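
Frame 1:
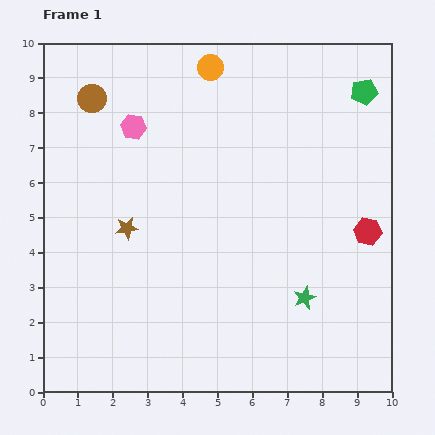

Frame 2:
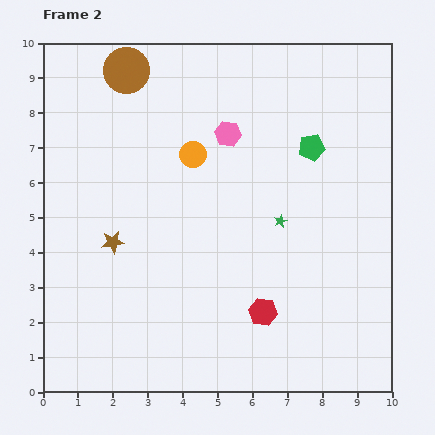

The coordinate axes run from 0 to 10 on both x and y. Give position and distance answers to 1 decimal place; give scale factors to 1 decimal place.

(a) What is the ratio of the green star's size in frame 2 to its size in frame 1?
0.6×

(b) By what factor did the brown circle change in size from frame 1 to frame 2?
1.6×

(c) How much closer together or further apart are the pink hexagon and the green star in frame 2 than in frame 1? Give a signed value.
-4.0

Distance in frame 1: 6.9. Distance in frame 2: 2.9.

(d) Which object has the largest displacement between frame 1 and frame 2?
the red hexagon

(moved 3.8; next 2.7)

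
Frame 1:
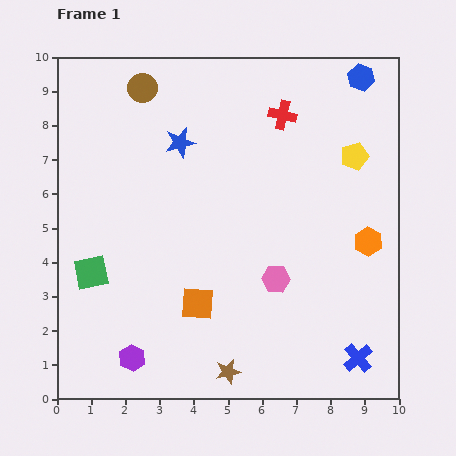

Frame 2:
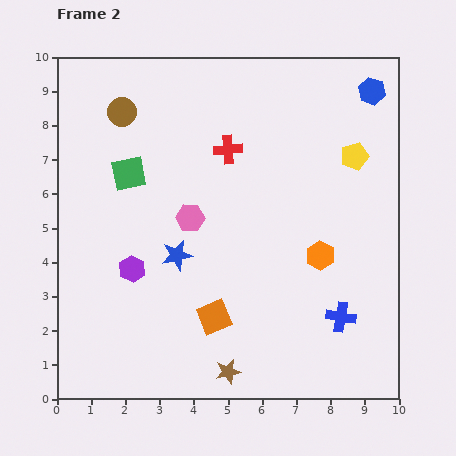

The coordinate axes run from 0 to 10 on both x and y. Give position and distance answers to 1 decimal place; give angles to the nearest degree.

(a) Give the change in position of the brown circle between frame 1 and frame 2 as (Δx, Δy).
(-0.6, -0.7)

The brown circle was at (2.5, 9.1) in frame 1 and (1.9, 8.4) in frame 2.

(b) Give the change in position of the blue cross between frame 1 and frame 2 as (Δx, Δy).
(-0.5, 1.2)

The blue cross was at (8.8, 1.2) in frame 1 and (8.3, 2.4) in frame 2.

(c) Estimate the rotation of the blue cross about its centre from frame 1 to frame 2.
38° counter-clockwise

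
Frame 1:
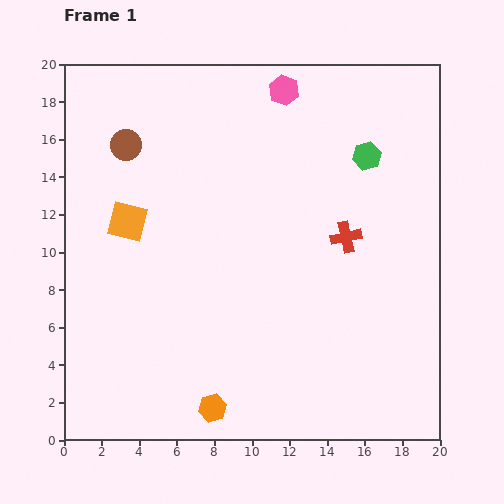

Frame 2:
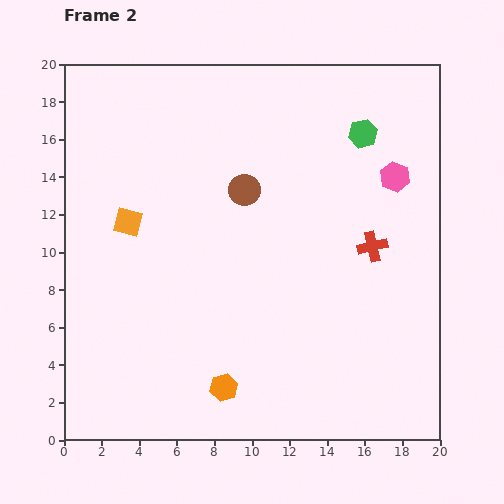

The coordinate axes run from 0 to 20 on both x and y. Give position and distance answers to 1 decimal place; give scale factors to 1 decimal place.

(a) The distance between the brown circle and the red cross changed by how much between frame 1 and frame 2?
-5.3

Distance in frame 1: 12.7. Distance in frame 2: 7.4.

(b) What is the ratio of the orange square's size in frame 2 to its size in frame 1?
0.7×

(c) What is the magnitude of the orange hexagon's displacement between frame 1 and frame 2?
1.3

The orange hexagon moved from (7.9, 1.7) to (8.5, 2.8), a distance of √(0.6² + 1.1²) ≈ 1.3.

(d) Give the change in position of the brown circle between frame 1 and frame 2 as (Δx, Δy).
(6.3, -2.4)

The brown circle was at (3.3, 15.7) in frame 1 and (9.6, 13.3) in frame 2.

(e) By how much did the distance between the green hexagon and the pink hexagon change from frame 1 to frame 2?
-2.7

Distance in frame 1: 5.6. Distance in frame 2: 2.9.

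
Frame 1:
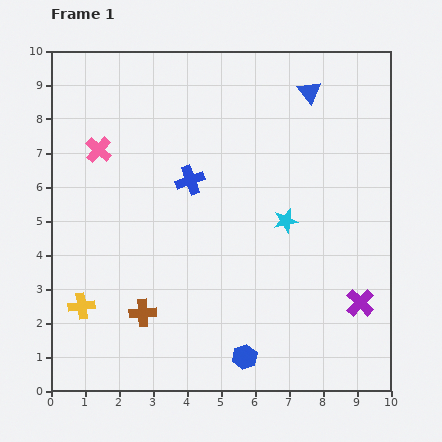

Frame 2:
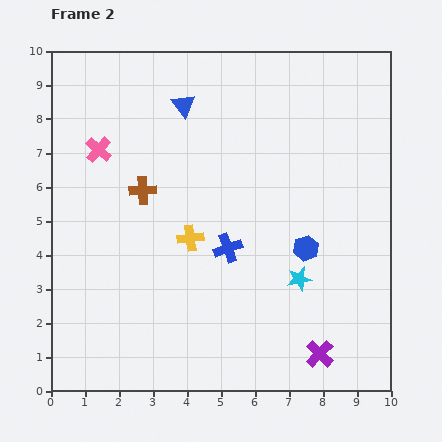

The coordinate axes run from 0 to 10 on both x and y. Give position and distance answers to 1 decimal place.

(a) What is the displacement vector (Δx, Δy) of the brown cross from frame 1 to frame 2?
(0.0, 3.6)

The brown cross was at (2.7, 2.3) in frame 1 and (2.7, 5.9) in frame 2.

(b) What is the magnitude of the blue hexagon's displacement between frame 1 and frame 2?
3.7

The blue hexagon moved from (5.7, 1.0) to (7.5, 4.2), a distance of √(1.8² + 3.2²) ≈ 3.7.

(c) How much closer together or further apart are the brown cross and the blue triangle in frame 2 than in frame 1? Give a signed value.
-5.3

Distance in frame 1: 8.1. Distance in frame 2: 2.8.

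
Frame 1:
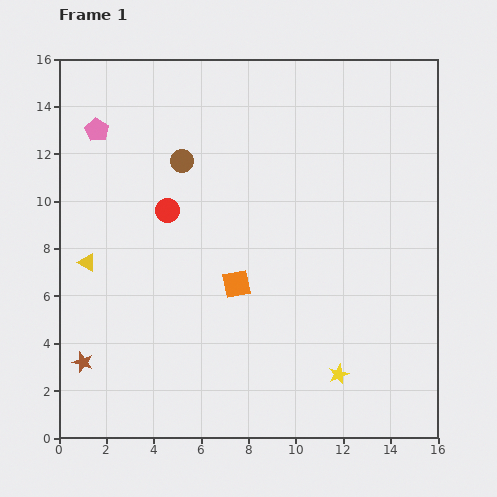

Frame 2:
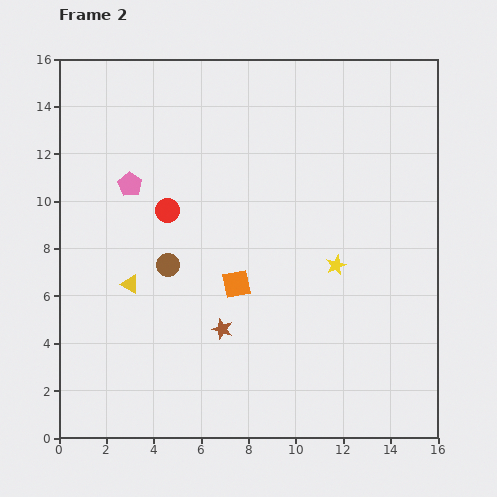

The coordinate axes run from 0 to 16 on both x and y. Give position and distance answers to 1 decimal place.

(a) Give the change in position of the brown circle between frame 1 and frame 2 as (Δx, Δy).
(-0.6, -4.4)

The brown circle was at (5.2, 11.7) in frame 1 and (4.6, 7.3) in frame 2.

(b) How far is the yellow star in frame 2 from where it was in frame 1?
4.6

The yellow star moved from (11.8, 2.7) to (11.7, 7.3), a distance of √(0.1² + 4.6²) ≈ 4.6.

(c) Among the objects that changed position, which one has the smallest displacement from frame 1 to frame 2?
the yellow triangle

(moved 2.0)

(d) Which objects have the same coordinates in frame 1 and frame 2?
the red circle, the orange square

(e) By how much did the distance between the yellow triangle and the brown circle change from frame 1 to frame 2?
-4.1

Distance in frame 1: 5.9. Distance in frame 2: 1.8.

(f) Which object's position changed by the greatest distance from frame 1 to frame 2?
the brown star

(moved 6.1; next 4.6)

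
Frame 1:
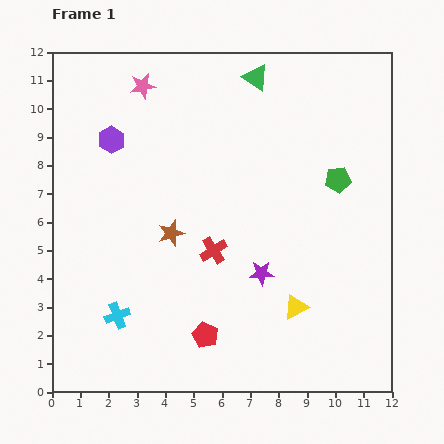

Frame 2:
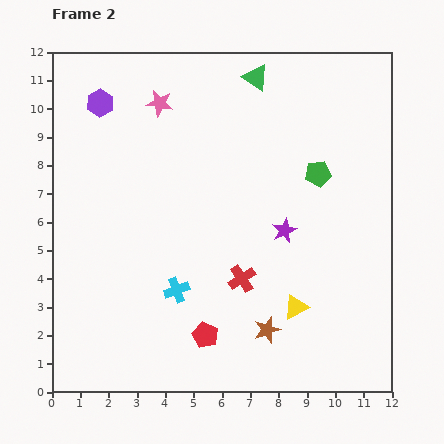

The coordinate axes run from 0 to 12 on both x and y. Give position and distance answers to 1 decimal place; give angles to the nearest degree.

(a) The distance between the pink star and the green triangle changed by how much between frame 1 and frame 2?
-0.5

Distance in frame 1: 4.0. Distance in frame 2: 3.5.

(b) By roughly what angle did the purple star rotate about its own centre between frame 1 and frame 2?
23° counter-clockwise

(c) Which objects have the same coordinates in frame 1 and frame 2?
the red pentagon, the yellow triangle, the green triangle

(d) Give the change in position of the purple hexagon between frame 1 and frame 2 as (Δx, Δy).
(-0.4, 1.3)

The purple hexagon was at (2.1, 8.9) in frame 1 and (1.7, 10.2) in frame 2.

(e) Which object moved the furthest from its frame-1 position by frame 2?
the brown star

(moved 4.8; next 2.3)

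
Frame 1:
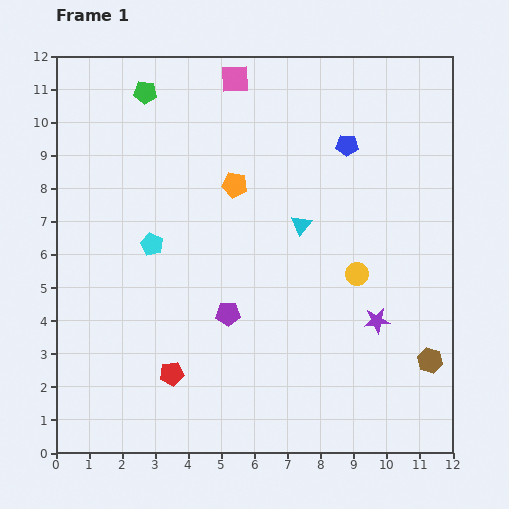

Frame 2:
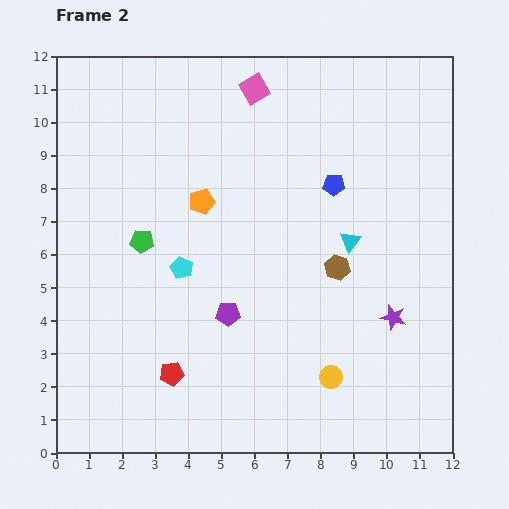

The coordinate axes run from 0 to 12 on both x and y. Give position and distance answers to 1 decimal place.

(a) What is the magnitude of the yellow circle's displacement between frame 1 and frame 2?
3.2

The yellow circle moved from (9.1, 5.4) to (8.3, 2.3), a distance of √(0.8² + 3.1²) ≈ 3.2.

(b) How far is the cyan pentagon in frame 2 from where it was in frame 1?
1.1

The cyan pentagon moved from (2.9, 6.3) to (3.8, 5.6), a distance of √(0.9² + 0.7²) ≈ 1.1.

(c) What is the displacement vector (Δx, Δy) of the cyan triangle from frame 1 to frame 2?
(1.5, -0.5)

The cyan triangle was at (7.4, 6.9) in frame 1 and (8.9, 6.4) in frame 2.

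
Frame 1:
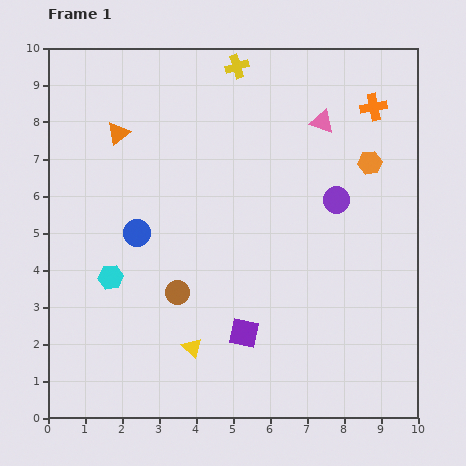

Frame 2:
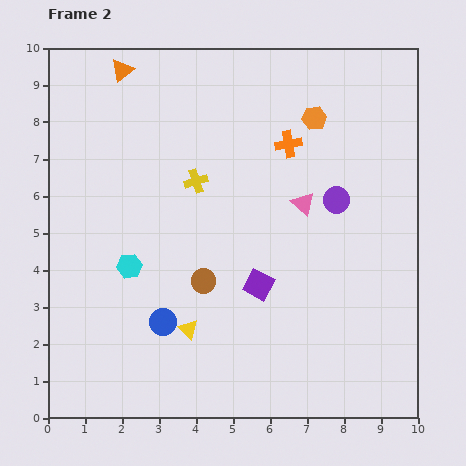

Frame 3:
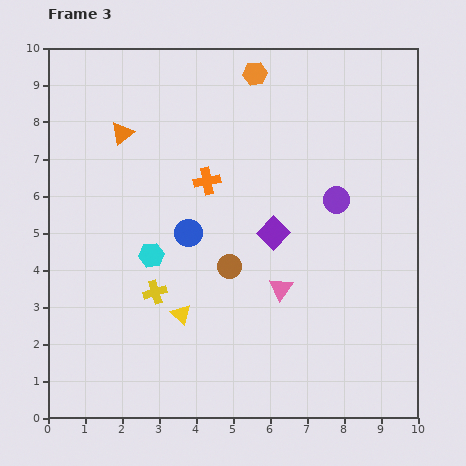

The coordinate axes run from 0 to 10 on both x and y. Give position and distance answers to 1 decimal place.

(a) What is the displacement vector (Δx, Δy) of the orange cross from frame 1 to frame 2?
(-2.3, -1.0)

The orange cross was at (8.8, 8.4) in frame 1 and (6.5, 7.4) in frame 2.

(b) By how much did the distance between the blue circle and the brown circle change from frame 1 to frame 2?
-0.3

Distance in frame 1: 1.9. Distance in frame 2: 1.6.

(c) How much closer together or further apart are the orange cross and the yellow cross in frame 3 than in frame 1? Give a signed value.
-0.6

Distance in frame 1: 3.9. Distance in frame 3: 3.3.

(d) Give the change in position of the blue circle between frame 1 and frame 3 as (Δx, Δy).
(1.4, 0.0)

The blue circle was at (2.4, 5.0) in frame 1 and (3.8, 5.0) in frame 3.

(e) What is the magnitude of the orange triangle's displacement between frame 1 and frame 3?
0.1

The orange triangle moved from (1.9, 7.7) to (2.0, 7.7), a distance of √(0.1² + 0.0²) ≈ 0.1.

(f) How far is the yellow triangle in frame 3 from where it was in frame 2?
0.4

The yellow triangle moved from (3.8, 2.4) to (3.6, 2.8), a distance of √(0.2² + 0.4²) ≈ 0.4.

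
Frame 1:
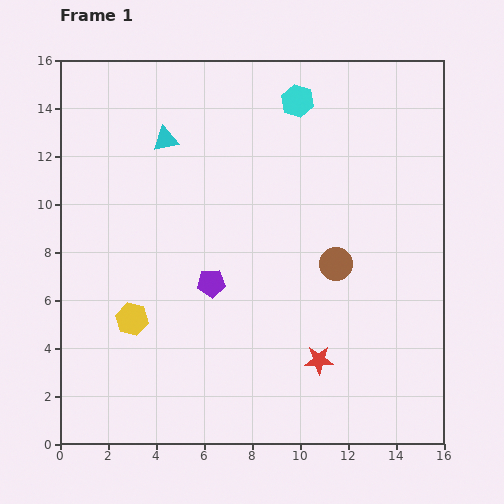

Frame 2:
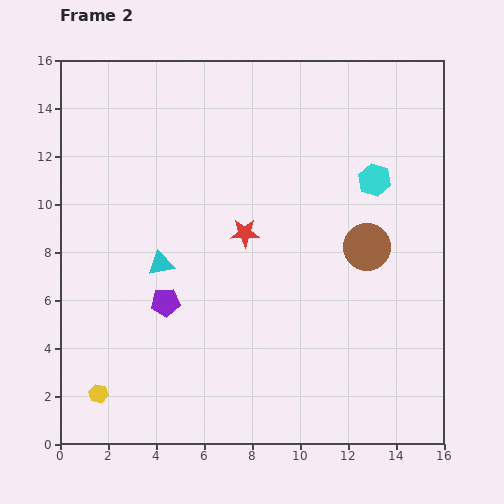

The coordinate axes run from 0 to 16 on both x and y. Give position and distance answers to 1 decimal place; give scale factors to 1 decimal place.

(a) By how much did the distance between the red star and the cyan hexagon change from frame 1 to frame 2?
-5.0

Distance in frame 1: 10.8. Distance in frame 2: 5.8.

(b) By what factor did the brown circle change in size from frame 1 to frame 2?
1.4×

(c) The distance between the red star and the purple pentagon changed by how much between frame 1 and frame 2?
-1.1

Distance in frame 1: 5.5. Distance in frame 2: 4.4.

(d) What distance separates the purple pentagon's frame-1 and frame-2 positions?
2.1

The purple pentagon moved from (6.3, 6.7) to (4.4, 5.9), a distance of √(1.9² + 0.8²) ≈ 2.1.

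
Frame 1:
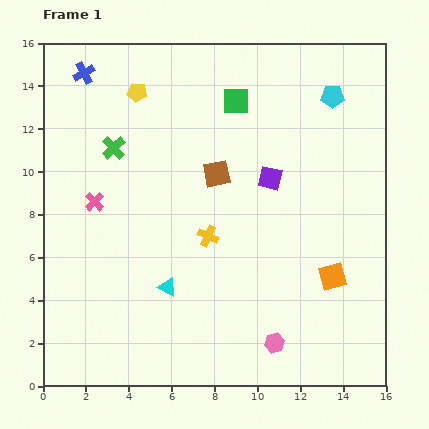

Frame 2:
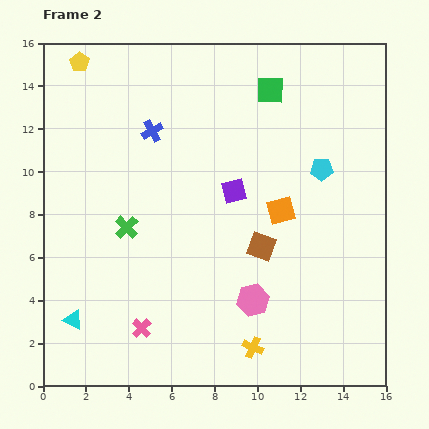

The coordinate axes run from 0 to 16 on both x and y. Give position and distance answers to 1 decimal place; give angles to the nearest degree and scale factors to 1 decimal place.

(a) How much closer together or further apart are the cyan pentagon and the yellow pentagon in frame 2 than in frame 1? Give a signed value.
+3.3

Distance in frame 1: 9.1. Distance in frame 2: 12.4.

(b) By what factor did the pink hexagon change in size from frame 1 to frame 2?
1.6×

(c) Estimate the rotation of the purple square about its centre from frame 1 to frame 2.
26° counter-clockwise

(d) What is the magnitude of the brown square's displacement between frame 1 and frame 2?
4.0

The brown square moved from (8.1, 9.9) to (10.2, 6.5), a distance of √(2.1² + 3.4²) ≈ 4.0.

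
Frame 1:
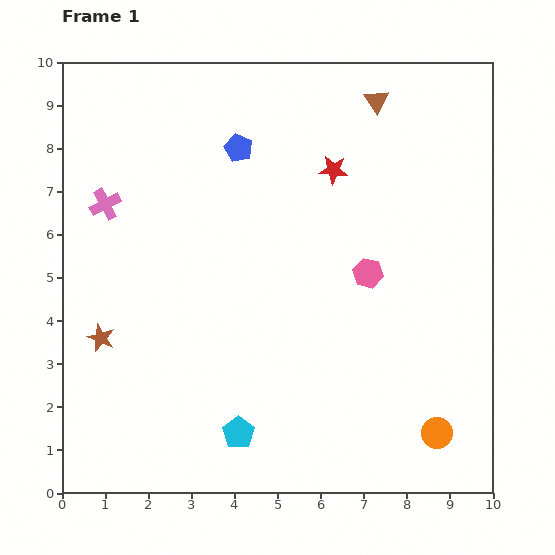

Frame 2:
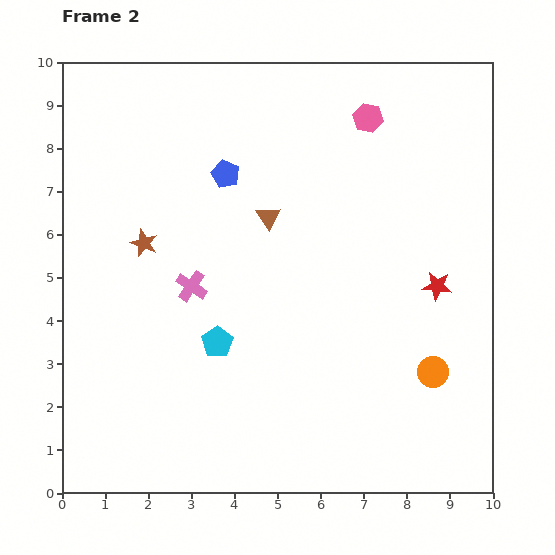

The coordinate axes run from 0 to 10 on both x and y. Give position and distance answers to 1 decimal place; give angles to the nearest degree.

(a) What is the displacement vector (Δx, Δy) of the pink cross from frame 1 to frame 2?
(2.0, -1.9)

The pink cross was at (1.0, 6.7) in frame 1 and (3.0, 4.8) in frame 2.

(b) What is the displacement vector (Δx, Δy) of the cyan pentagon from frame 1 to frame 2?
(-0.5, 2.1)

The cyan pentagon was at (4.1, 1.4) in frame 1 and (3.6, 3.5) in frame 2.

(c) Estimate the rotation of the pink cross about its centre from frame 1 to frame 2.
29° counter-clockwise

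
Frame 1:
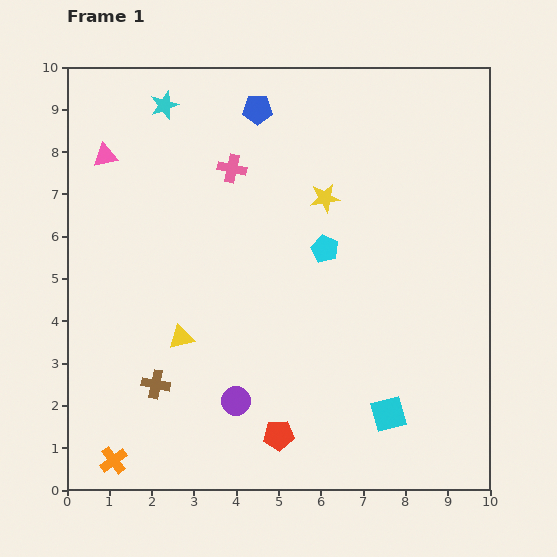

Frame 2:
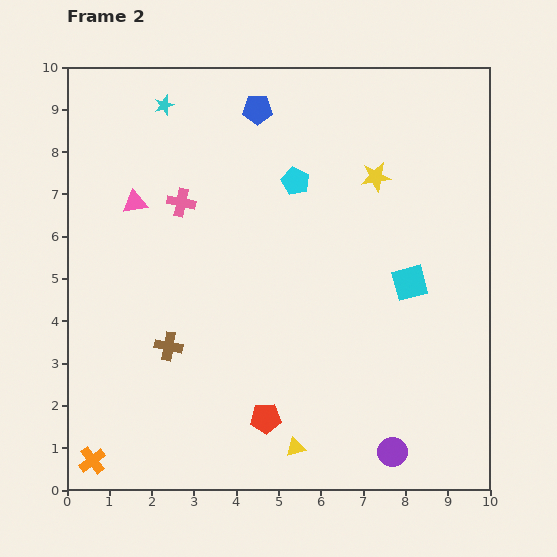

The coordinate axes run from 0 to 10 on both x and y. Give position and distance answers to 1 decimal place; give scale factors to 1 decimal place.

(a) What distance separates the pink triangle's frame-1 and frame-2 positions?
1.3

The pink triangle moved from (0.9, 7.9) to (1.6, 6.8), a distance of √(0.7² + 1.1²) ≈ 1.3.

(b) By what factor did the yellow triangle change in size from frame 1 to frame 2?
0.8×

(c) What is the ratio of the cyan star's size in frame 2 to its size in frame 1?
0.7×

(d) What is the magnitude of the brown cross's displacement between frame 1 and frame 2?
0.9

The brown cross moved from (2.1, 2.5) to (2.4, 3.4), a distance of √(0.3² + 0.9²) ≈ 0.9.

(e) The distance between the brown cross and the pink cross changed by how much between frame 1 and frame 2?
-2.0

Distance in frame 1: 5.4. Distance in frame 2: 3.4.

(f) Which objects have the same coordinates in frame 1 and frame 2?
the cyan star, the blue pentagon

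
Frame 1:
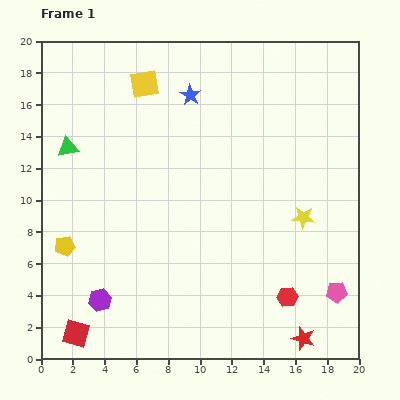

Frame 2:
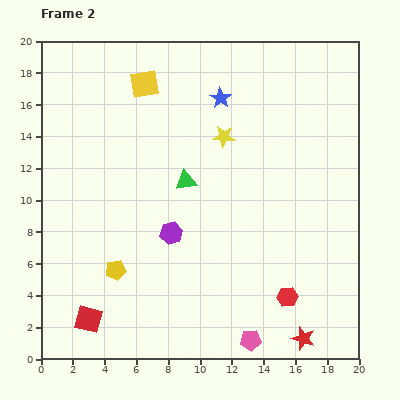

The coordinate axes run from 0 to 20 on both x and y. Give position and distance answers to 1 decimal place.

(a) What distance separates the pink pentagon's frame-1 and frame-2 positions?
6.2

The pink pentagon moved from (18.6, 4.2) to (13.2, 1.2), a distance of √(5.4² + 3.0²) ≈ 6.2.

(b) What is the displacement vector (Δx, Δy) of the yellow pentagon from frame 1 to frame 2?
(3.2, -1.5)

The yellow pentagon was at (1.5, 7.1) in frame 1 and (4.7, 5.6) in frame 2.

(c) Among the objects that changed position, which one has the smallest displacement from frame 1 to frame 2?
the red square

(moved 1.2)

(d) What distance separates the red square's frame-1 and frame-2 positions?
1.2

The red square moved from (2.2, 1.6) to (3.0, 2.5), a distance of √(0.8² + 0.9²) ≈ 1.2.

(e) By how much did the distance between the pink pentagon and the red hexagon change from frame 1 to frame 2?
+0.4

Distance in frame 1: 3.1. Distance in frame 2: 3.5.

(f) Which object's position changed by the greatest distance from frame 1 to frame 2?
the green triangle

(moved 7.7; next 7.1)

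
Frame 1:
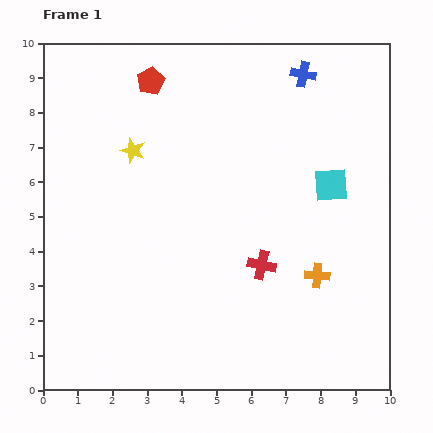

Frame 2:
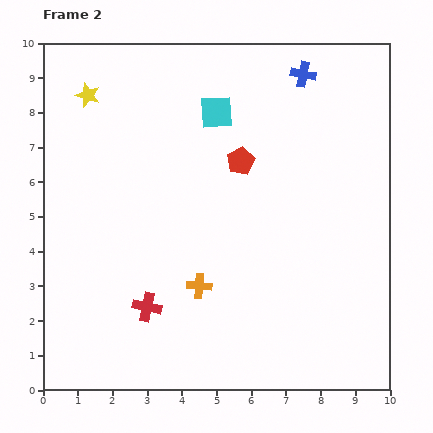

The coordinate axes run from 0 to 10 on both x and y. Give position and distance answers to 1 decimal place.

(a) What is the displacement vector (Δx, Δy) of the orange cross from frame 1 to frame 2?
(-3.4, -0.3)

The orange cross was at (7.9, 3.3) in frame 1 and (4.5, 3.0) in frame 2.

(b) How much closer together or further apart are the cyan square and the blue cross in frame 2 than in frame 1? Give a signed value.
-0.6

Distance in frame 1: 3.3. Distance in frame 2: 2.7.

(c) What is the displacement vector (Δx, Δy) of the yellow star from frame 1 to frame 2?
(-1.3, 1.6)

The yellow star was at (2.6, 6.9) in frame 1 and (1.3, 8.5) in frame 2.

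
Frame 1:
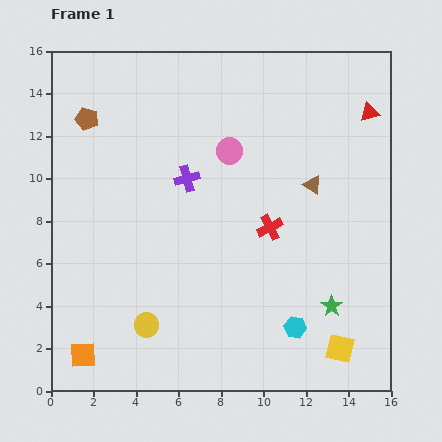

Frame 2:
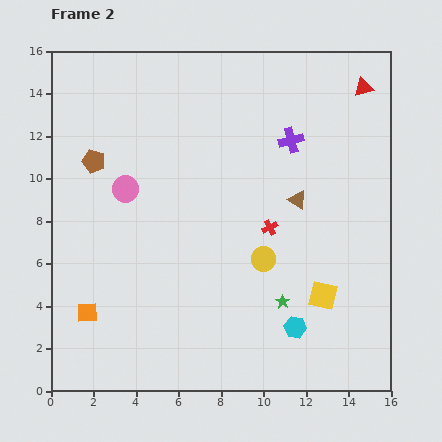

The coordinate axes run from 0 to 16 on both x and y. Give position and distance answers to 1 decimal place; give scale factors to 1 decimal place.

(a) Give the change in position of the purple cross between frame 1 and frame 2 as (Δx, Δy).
(4.9, 1.8)

The purple cross was at (6.4, 10.0) in frame 1 and (11.3, 11.8) in frame 2.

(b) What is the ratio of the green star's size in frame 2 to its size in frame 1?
0.7×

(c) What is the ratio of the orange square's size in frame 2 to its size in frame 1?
0.8×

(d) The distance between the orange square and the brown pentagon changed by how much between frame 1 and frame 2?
-4.0

Distance in frame 1: 11.1. Distance in frame 2: 7.1.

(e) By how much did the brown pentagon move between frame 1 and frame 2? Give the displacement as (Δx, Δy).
(0.3, -2.0)

The brown pentagon was at (1.7, 12.8) in frame 1 and (2.0, 10.8) in frame 2.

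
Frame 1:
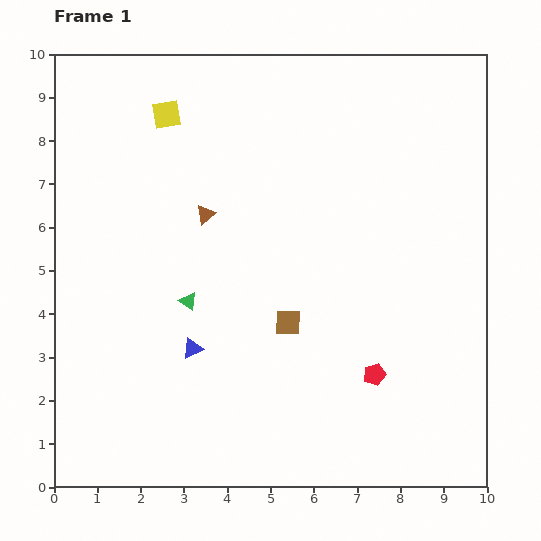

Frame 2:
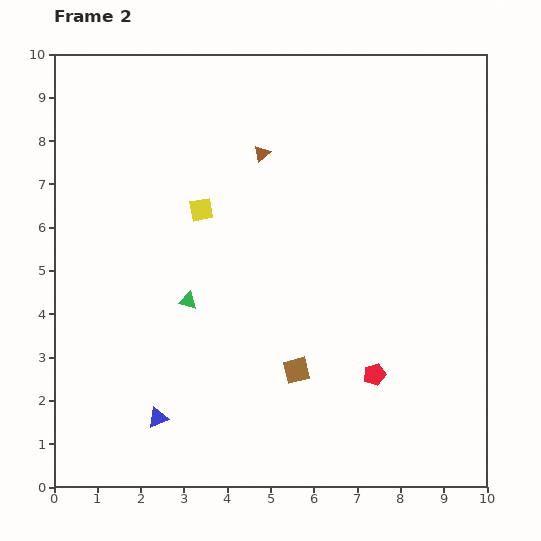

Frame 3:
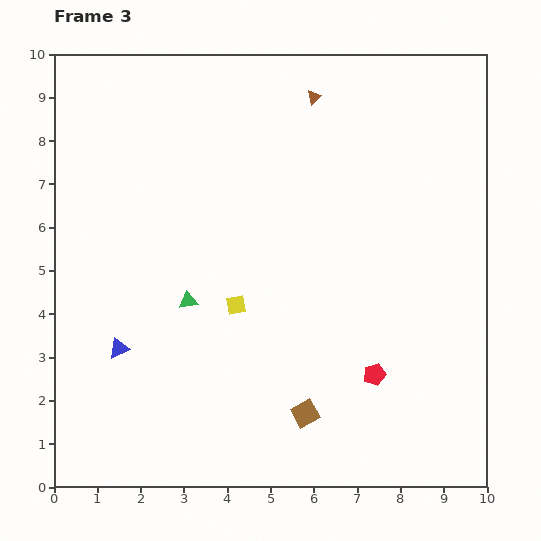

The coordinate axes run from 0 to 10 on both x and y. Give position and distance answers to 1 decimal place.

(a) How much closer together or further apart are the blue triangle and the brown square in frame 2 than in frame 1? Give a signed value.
+1.1

Distance in frame 1: 2.3. Distance in frame 2: 3.4.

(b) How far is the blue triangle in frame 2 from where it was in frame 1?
1.8

The blue triangle moved from (3.2, 3.2) to (2.4, 1.6), a distance of √(0.8² + 1.6²) ≈ 1.8.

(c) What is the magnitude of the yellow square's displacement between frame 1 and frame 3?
4.7

The yellow square moved from (2.6, 8.6) to (4.2, 4.2), a distance of √(1.6² + 4.4²) ≈ 4.7.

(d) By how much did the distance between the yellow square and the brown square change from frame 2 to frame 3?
-1.3

Distance in frame 2: 4.3. Distance in frame 3: 3.0.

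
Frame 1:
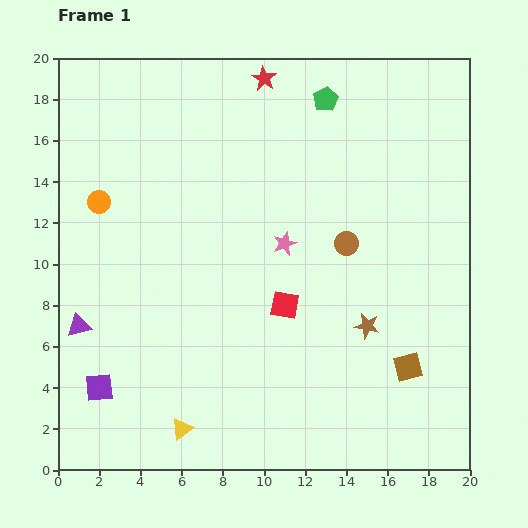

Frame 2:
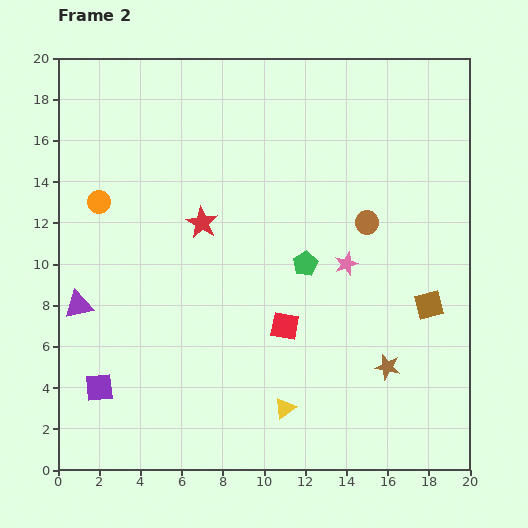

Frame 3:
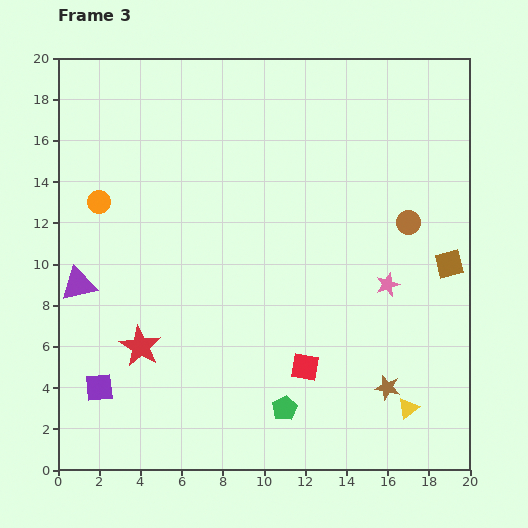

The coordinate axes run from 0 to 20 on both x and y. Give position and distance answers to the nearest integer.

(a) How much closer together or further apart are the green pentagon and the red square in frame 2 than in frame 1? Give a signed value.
-7

Distance in frame 1: 10. Distance in frame 2: 3.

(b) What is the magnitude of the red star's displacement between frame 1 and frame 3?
14

The red star moved from (10, 19) to (4, 6), a distance of √(6² + 13²) ≈ 14.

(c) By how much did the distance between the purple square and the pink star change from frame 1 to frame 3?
+4

Distance in frame 1: 11. Distance in frame 3: 15.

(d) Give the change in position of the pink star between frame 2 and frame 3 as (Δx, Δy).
(2, -1)

The pink star was at (14, 10) in frame 2 and (16, 9) in frame 3.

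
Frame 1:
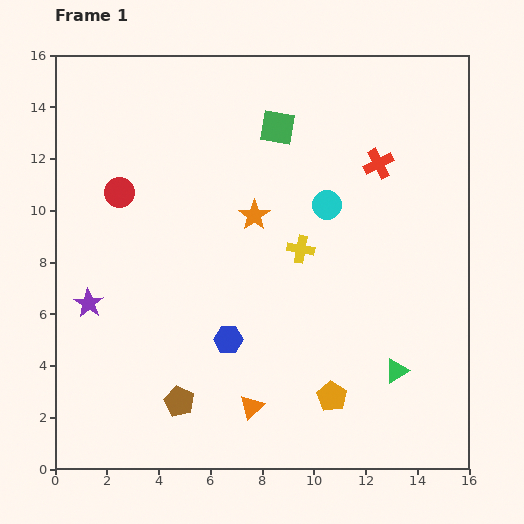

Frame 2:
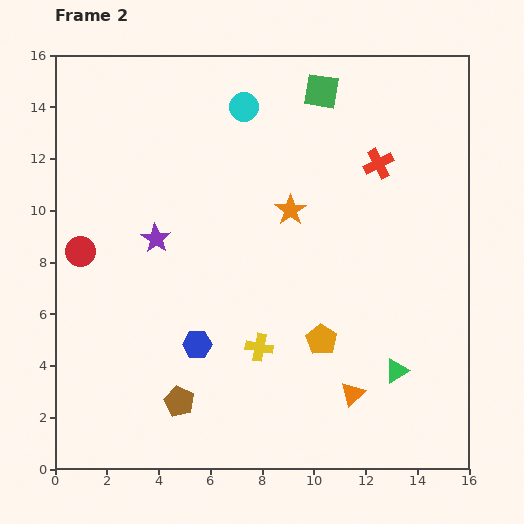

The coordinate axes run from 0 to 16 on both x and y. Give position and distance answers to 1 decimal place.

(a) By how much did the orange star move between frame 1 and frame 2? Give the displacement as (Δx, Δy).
(1.4, 0.2)

The orange star was at (7.7, 9.8) in frame 1 and (9.1, 10.0) in frame 2.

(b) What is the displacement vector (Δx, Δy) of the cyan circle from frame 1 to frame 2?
(-3.2, 3.8)

The cyan circle was at (10.5, 10.2) in frame 1 and (7.3, 14.0) in frame 2.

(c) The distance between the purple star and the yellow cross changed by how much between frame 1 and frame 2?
-2.7

Distance in frame 1: 8.5. Distance in frame 2: 5.8.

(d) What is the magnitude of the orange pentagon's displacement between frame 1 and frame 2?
2.2

The orange pentagon moved from (10.7, 2.8) to (10.3, 5.0), a distance of √(0.4² + 2.2²) ≈ 2.2.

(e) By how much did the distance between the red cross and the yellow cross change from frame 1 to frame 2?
+4.0

Distance in frame 1: 4.5. Distance in frame 2: 8.5.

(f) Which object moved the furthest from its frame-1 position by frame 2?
the cyan circle

(moved 5.0; next 4.1)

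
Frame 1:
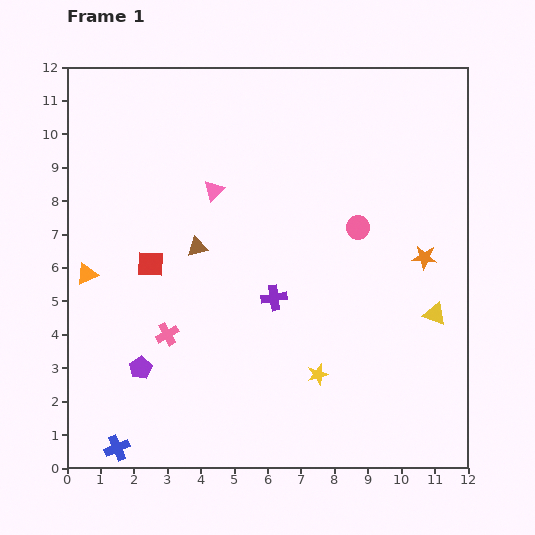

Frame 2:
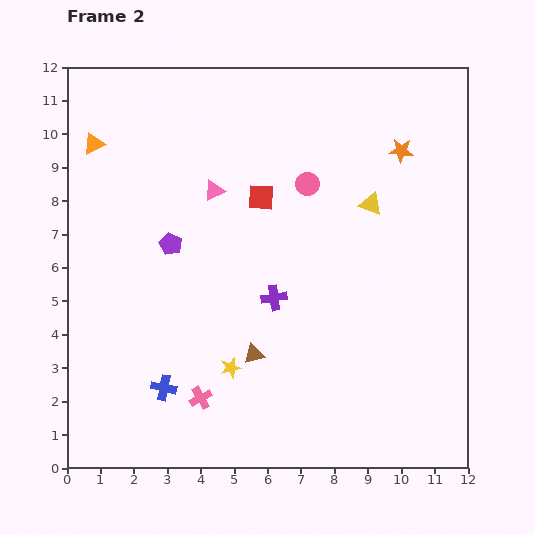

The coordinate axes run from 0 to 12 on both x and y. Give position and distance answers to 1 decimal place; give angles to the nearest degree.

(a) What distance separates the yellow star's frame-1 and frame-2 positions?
2.6

The yellow star moved from (7.5, 2.8) to (4.9, 3.0), a distance of √(2.6² + 0.2²) ≈ 2.6.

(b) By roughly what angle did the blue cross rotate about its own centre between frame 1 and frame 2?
35° clockwise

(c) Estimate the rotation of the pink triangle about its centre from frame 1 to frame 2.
18° clockwise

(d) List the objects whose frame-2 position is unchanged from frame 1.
the pink triangle, the purple cross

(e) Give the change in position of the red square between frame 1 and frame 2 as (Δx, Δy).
(3.3, 2.0)

The red square was at (2.5, 6.1) in frame 1 and (5.8, 8.1) in frame 2.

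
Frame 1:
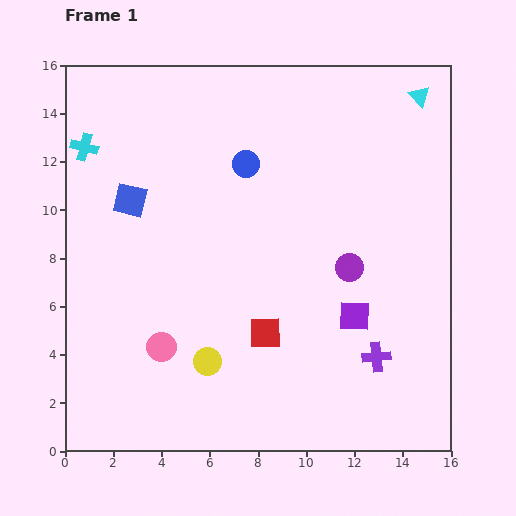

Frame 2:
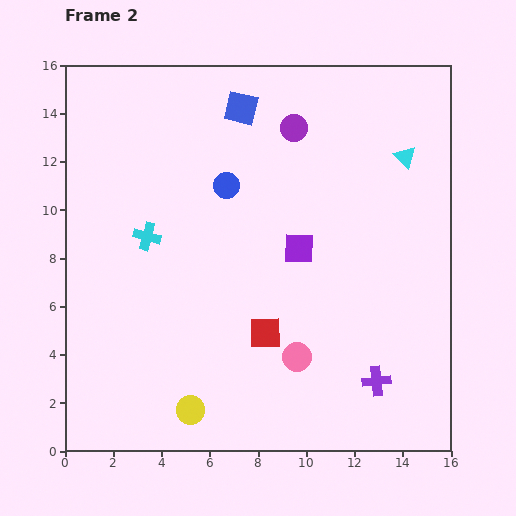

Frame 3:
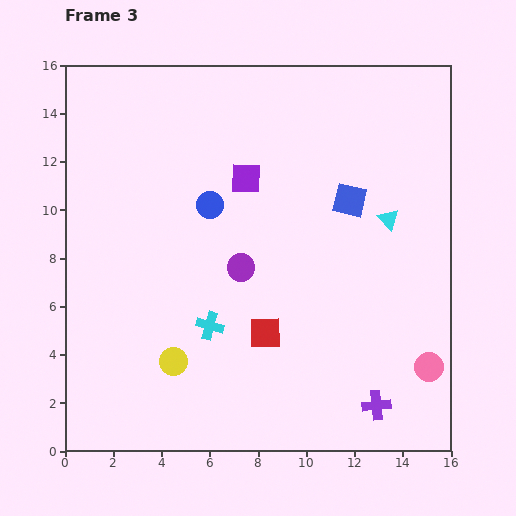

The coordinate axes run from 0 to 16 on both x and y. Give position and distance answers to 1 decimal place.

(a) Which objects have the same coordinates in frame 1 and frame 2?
the red square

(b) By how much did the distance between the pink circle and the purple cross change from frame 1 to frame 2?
-5.5

Distance in frame 1: 8.9. Distance in frame 2: 3.4.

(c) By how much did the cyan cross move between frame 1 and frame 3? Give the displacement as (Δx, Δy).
(5.2, -7.4)

The cyan cross was at (0.8, 12.6) in frame 1 and (6.0, 5.2) in frame 3.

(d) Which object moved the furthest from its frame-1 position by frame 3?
the pink circle

(moved 11.1; next 9.1)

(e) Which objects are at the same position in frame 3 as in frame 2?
the red square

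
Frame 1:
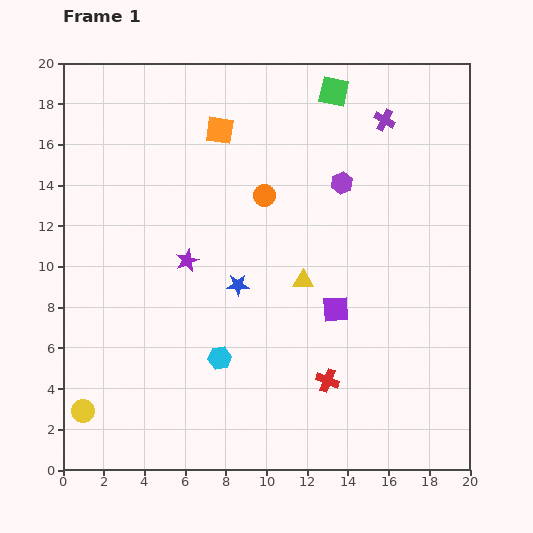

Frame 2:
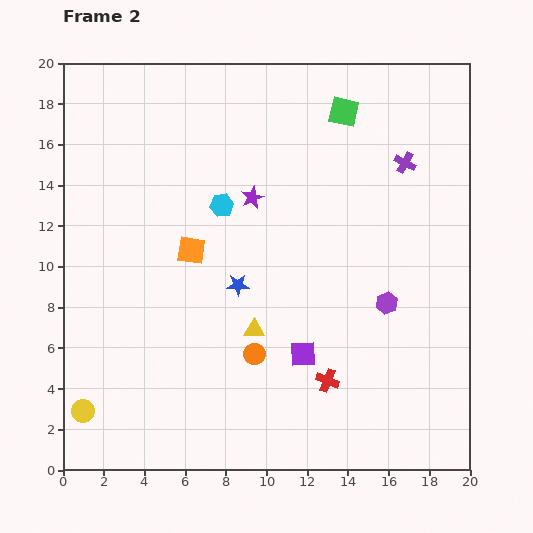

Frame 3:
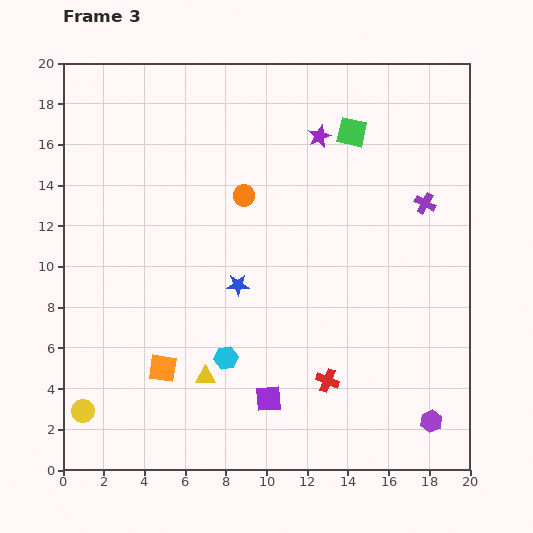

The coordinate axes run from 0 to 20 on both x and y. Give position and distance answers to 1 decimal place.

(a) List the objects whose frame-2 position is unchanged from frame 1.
the blue star, the yellow circle, the red cross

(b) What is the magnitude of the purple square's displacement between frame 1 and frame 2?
2.7

The purple square moved from (13.4, 7.9) to (11.8, 5.7), a distance of √(1.6² + 2.2²) ≈ 2.7.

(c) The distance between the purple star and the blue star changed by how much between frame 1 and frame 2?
+1.6

Distance in frame 1: 2.8. Distance in frame 2: 4.4.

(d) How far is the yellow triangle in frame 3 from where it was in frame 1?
6.7

The yellow triangle moved from (11.8, 9.3) to (7.0, 4.6), a distance of √(4.8² + 4.7²) ≈ 6.7.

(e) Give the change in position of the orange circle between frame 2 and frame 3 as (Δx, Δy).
(-0.5, 7.8)

The orange circle was at (9.4, 5.7) in frame 2 and (8.9, 13.5) in frame 3.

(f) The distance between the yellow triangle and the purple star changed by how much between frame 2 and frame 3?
+6.6

Distance in frame 2: 6.5. Distance in frame 3: 13.1.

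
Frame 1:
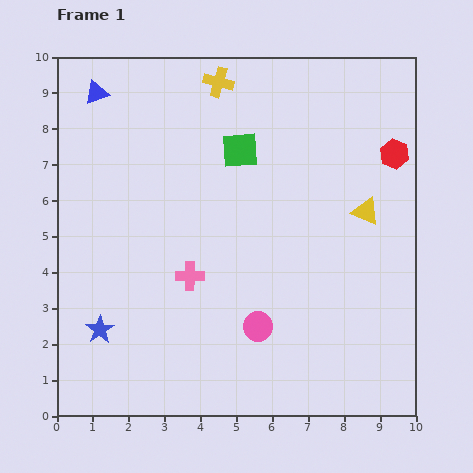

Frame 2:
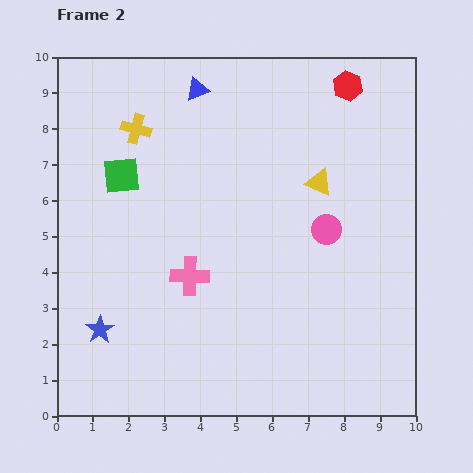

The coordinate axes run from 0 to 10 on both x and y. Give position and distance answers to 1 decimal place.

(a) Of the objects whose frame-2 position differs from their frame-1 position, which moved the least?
the yellow triangle

(moved 1.5)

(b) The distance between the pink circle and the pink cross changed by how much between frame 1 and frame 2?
+1.6

Distance in frame 1: 2.4. Distance in frame 2: 4.0.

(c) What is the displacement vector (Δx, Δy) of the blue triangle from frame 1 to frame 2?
(2.8, 0.1)

The blue triangle was at (1.1, 9.0) in frame 1 and (3.9, 9.1) in frame 2.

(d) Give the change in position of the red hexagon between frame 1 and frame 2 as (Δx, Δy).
(-1.3, 1.9)

The red hexagon was at (9.4, 7.3) in frame 1 and (8.1, 9.2) in frame 2.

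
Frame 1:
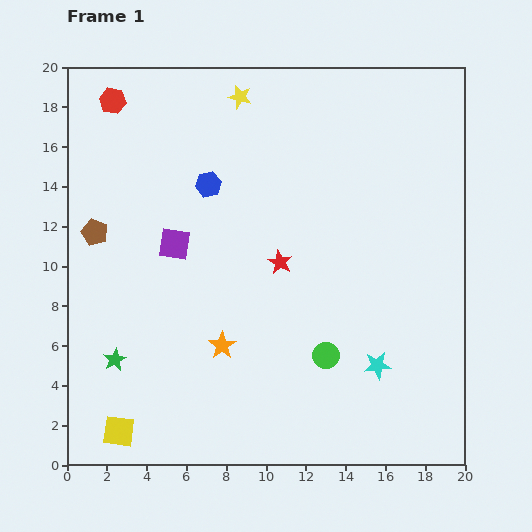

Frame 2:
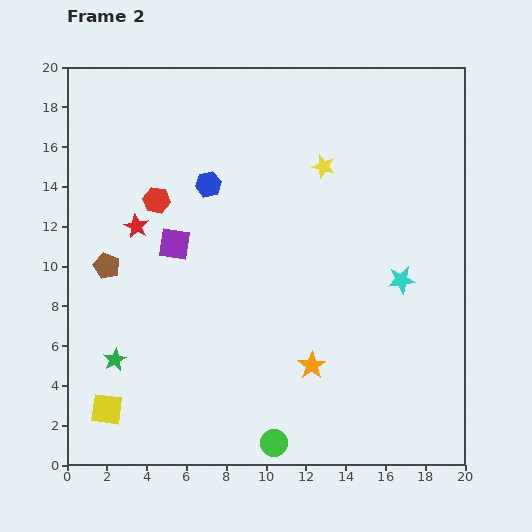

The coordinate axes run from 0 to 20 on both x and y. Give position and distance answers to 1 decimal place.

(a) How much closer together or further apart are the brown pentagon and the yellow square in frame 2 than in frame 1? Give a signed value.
-2.9

Distance in frame 1: 10.1. Distance in frame 2: 7.2.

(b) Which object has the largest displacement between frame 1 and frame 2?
the red star

(moved 7.4; next 5.5)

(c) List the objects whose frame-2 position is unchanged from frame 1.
the green star, the blue hexagon, the purple square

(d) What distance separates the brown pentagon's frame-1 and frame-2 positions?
1.8

The brown pentagon moved from (1.4, 11.7) to (2.0, 10.0), a distance of √(0.6² + 1.7²) ≈ 1.8.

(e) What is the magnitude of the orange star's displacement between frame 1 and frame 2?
4.6

The orange star moved from (7.8, 6.0) to (12.3, 5.0), a distance of √(4.5² + 1.0²) ≈ 4.6.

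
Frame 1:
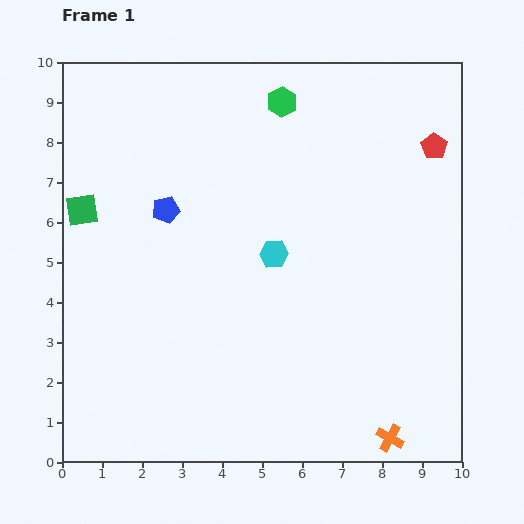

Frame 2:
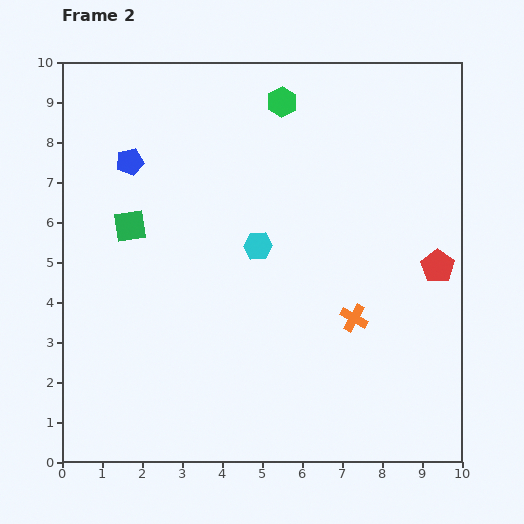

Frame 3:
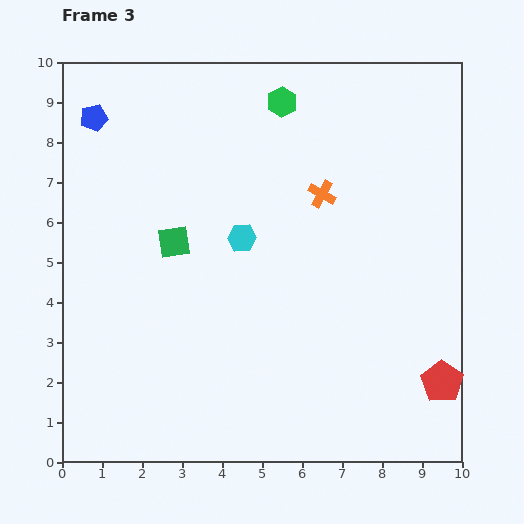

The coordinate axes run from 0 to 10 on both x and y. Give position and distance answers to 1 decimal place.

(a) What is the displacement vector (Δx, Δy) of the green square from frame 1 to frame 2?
(1.2, -0.4)

The green square was at (0.5, 6.3) in frame 1 and (1.7, 5.9) in frame 2.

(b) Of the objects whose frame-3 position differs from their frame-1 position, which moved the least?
the cyan hexagon

(moved 0.9)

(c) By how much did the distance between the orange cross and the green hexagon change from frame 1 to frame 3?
-6.3

Distance in frame 1: 8.8. Distance in frame 3: 2.5.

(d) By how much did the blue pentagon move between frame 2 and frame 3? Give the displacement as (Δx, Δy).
(-0.9, 1.1)

The blue pentagon was at (1.7, 7.5) in frame 2 and (0.8, 8.6) in frame 3.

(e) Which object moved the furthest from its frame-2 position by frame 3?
the orange cross

(moved 3.2; next 2.9)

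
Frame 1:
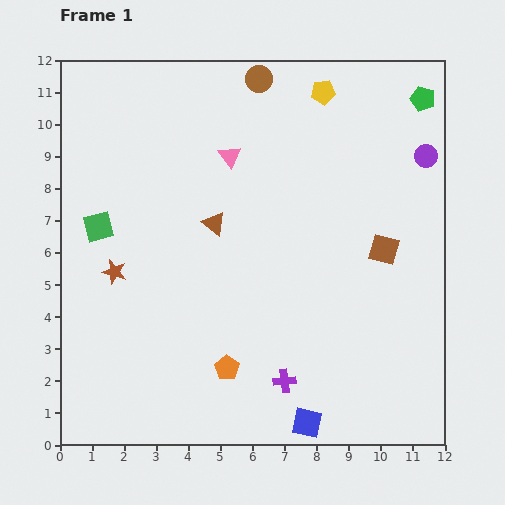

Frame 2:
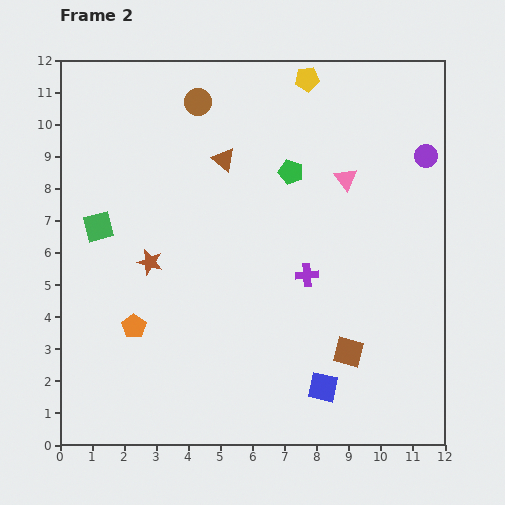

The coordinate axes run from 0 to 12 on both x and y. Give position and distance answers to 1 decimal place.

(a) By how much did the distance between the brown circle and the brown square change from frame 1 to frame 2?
+2.5

Distance in frame 1: 6.6. Distance in frame 2: 9.1.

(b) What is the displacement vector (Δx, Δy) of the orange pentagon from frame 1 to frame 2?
(-2.9, 1.3)

The orange pentagon was at (5.2, 2.4) in frame 1 and (2.3, 3.7) in frame 2.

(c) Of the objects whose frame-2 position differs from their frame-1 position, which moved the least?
the yellow pentagon

(moved 0.6)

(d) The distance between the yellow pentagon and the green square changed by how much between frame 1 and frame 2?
-0.2

Distance in frame 1: 8.2. Distance in frame 2: 8.0.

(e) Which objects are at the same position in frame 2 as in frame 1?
the purple circle, the green square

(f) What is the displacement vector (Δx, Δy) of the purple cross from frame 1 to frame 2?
(0.7, 3.3)

The purple cross was at (7.0, 2.0) in frame 1 and (7.7, 5.3) in frame 2.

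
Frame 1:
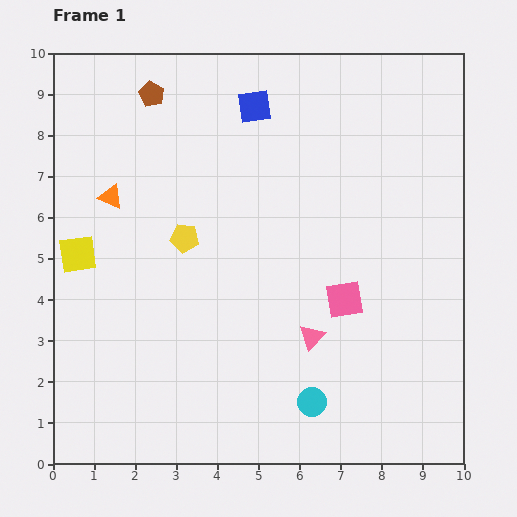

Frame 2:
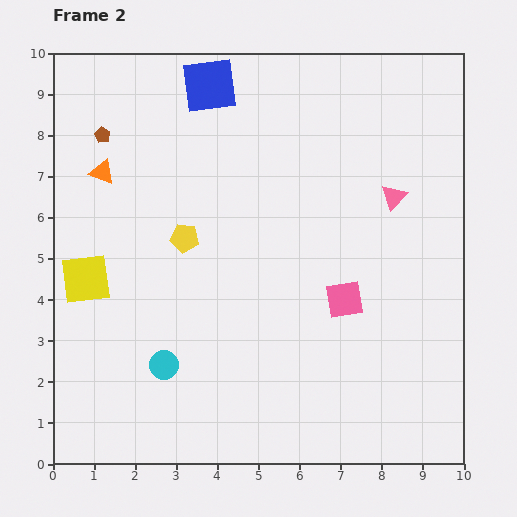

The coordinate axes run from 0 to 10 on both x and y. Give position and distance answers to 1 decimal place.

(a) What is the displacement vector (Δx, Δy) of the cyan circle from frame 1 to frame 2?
(-3.6, 0.9)

The cyan circle was at (6.3, 1.5) in frame 1 and (2.7, 2.4) in frame 2.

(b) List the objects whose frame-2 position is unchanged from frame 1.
the yellow pentagon, the pink square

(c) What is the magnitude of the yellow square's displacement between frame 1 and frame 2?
0.6

The yellow square moved from (0.6, 5.1) to (0.8, 4.5), a distance of √(0.2² + 0.6²) ≈ 0.6.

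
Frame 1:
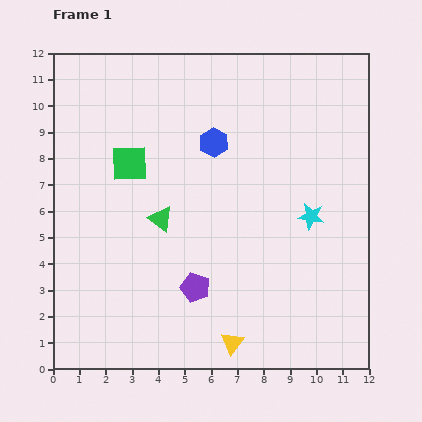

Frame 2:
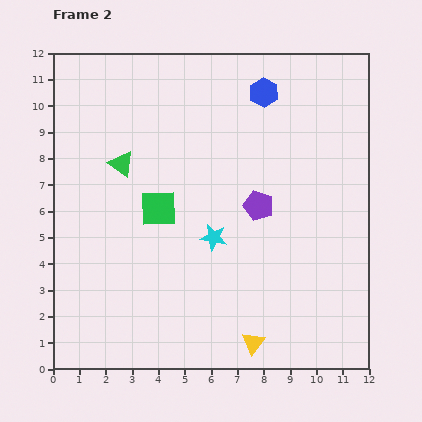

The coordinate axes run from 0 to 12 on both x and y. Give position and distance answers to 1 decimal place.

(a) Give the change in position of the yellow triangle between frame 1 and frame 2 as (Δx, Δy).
(0.8, 0.0)

The yellow triangle was at (6.8, 1.0) in frame 1 and (7.6, 1.0) in frame 2.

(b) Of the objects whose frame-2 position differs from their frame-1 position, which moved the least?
the yellow triangle

(moved 0.8)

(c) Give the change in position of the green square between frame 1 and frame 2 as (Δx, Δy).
(1.1, -1.7)

The green square was at (2.9, 7.8) in frame 1 and (4.0, 6.1) in frame 2.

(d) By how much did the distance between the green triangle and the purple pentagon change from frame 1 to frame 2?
+2.5

Distance in frame 1: 2.9. Distance in frame 2: 5.4.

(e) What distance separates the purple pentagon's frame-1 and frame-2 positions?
3.9

The purple pentagon moved from (5.4, 3.1) to (7.8, 6.2), a distance of √(2.4² + 3.1²) ≈ 3.9.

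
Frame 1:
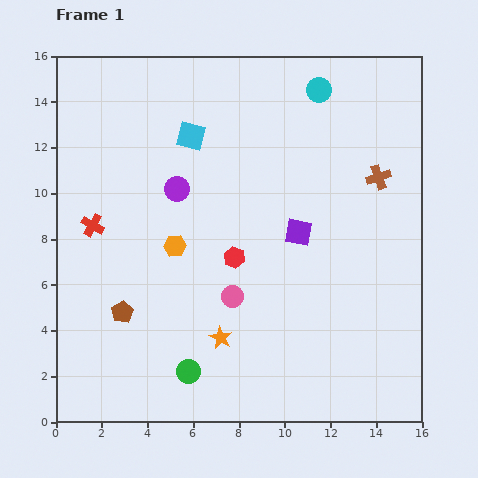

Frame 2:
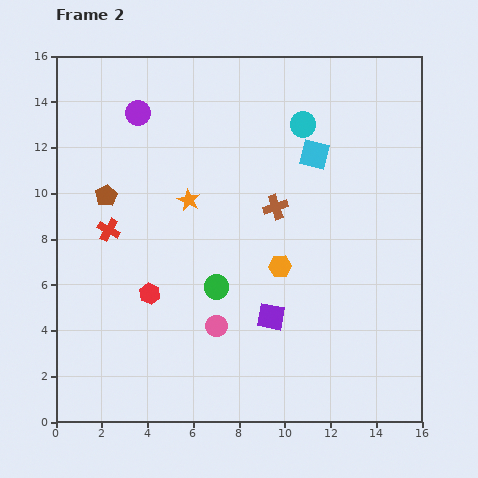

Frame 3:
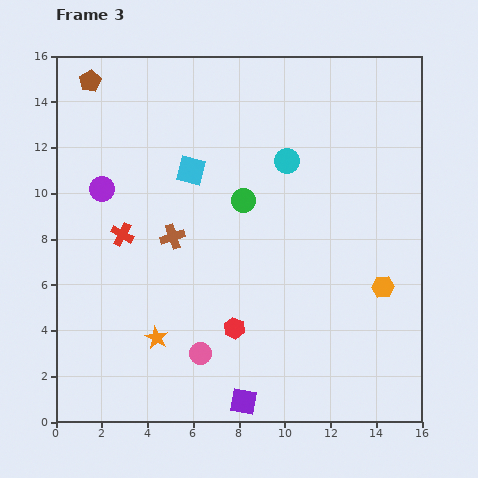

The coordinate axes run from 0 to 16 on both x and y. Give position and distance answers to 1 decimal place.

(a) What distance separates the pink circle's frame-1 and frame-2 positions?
1.5

The pink circle moved from (7.7, 5.5) to (7.0, 4.2), a distance of √(0.7² + 1.3²) ≈ 1.5.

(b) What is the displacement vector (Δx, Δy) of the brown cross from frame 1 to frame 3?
(-9.0, -2.6)

The brown cross was at (14.1, 10.7) in frame 1 and (5.1, 8.1) in frame 3.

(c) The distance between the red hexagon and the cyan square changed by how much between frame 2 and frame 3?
-2.2

Distance in frame 2: 9.4. Distance in frame 3: 7.2.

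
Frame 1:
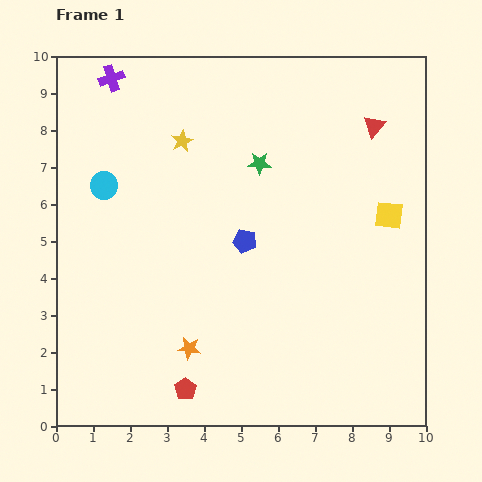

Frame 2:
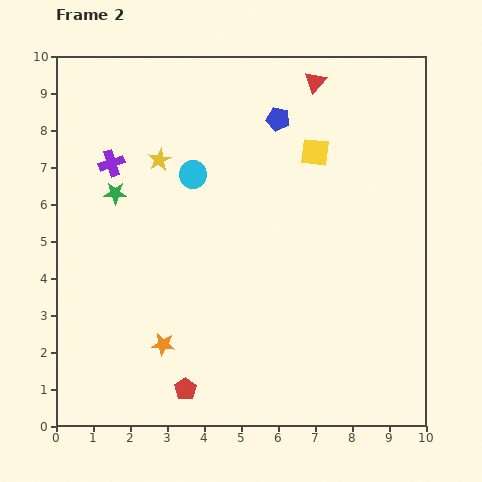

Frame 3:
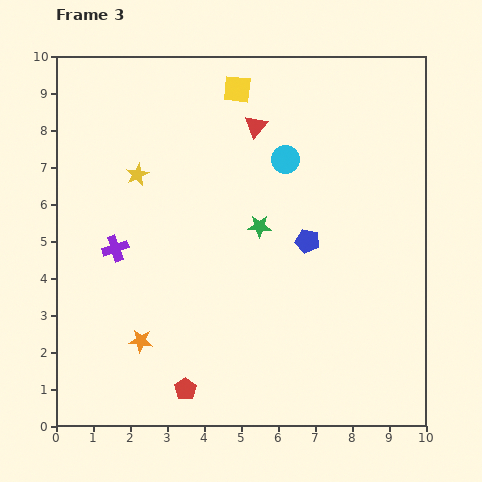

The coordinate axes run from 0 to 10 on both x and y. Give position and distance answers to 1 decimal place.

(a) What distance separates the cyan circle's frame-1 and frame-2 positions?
2.4

The cyan circle moved from (1.3, 6.5) to (3.7, 6.8), a distance of √(2.4² + 0.3²) ≈ 2.4.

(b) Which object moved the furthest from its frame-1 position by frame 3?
the yellow square

(moved 5.3; next 4.9)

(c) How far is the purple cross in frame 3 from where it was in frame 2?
2.3

The purple cross moved from (1.5, 7.1) to (1.6, 4.8), a distance of √(0.1² + 2.3²) ≈ 2.3.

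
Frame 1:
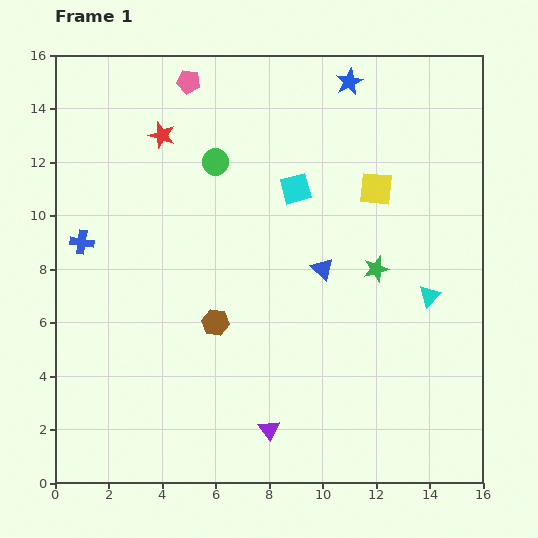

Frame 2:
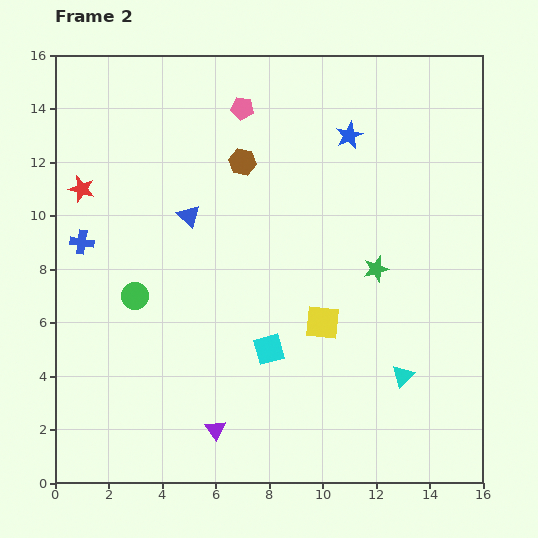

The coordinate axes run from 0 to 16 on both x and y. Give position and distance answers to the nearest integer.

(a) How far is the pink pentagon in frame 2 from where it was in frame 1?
2

The pink pentagon moved from (5, 15) to (7, 14), a distance of √(2² + 1²) ≈ 2.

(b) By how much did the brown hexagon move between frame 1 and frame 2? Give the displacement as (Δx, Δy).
(1, 6)

The brown hexagon was at (6, 6) in frame 1 and (7, 12) in frame 2.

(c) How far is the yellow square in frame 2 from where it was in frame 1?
5

The yellow square moved from (12, 11) to (10, 6), a distance of √(2² + 5²) ≈ 5.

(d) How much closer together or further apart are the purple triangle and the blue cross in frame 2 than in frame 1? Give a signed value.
-1

Distance in frame 1: 10. Distance in frame 2: 9.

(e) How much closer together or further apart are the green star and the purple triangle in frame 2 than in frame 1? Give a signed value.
+1

Distance in frame 1: 7. Distance in frame 2: 8.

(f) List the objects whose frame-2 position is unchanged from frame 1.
the green star, the blue cross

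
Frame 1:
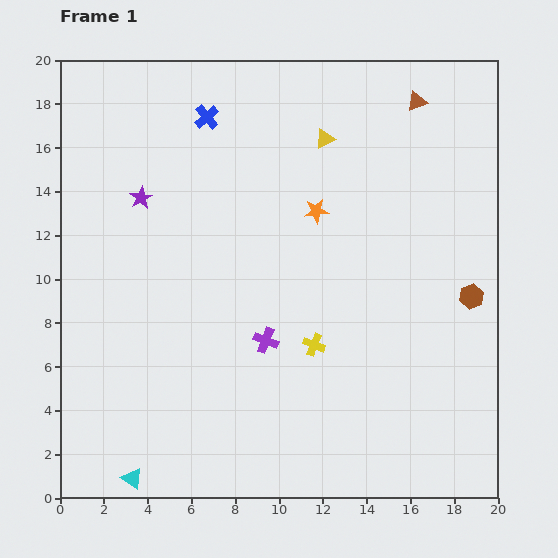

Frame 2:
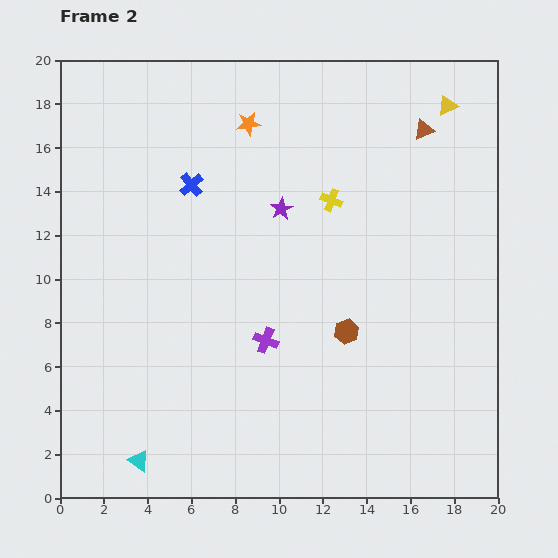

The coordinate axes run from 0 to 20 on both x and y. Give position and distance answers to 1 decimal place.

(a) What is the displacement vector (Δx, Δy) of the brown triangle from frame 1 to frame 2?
(0.3, -1.3)

The brown triangle was at (16.3, 18.1) in frame 1 and (16.6, 16.8) in frame 2.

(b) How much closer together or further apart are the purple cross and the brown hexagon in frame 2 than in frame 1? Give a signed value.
-5.9

Distance in frame 1: 9.6. Distance in frame 2: 3.7.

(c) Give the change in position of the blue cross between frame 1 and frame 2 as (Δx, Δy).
(-0.7, -3.1)

The blue cross was at (6.7, 17.4) in frame 1 and (6.0, 14.3) in frame 2.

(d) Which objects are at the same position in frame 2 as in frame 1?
the purple cross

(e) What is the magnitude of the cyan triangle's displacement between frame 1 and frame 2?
0.9

The cyan triangle moved from (3.3, 0.9) to (3.6, 1.7), a distance of √(0.3² + 0.8²) ≈ 0.9.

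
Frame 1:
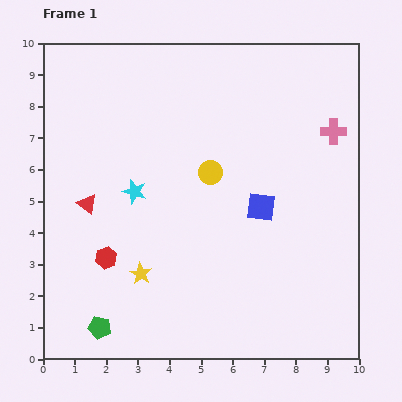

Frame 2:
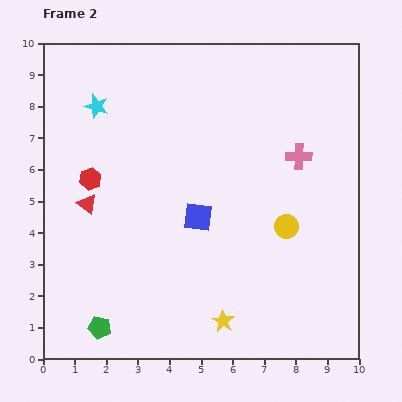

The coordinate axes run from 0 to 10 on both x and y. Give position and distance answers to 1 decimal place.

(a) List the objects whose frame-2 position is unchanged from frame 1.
the green pentagon, the red triangle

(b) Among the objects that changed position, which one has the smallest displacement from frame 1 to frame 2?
the pink cross

(moved 1.4)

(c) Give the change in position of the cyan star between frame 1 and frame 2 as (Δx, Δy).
(-1.2, 2.7)

The cyan star was at (2.9, 5.3) in frame 1 and (1.7, 8.0) in frame 2.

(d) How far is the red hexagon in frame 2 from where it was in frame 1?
2.5

The red hexagon moved from (2.0, 3.2) to (1.5, 5.7), a distance of √(0.5² + 2.5²) ≈ 2.5.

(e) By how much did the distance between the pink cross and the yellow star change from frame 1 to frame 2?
-1.9

Distance in frame 1: 7.6. Distance in frame 2: 5.7.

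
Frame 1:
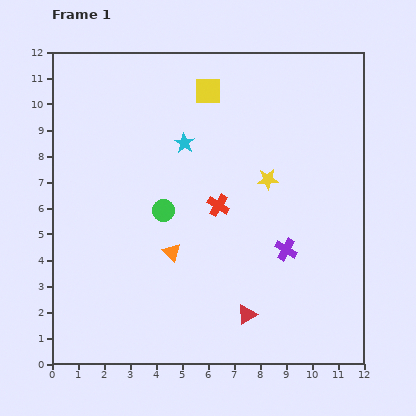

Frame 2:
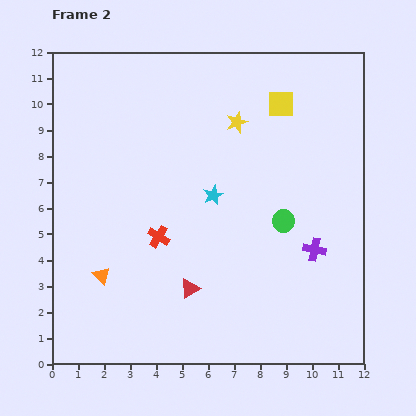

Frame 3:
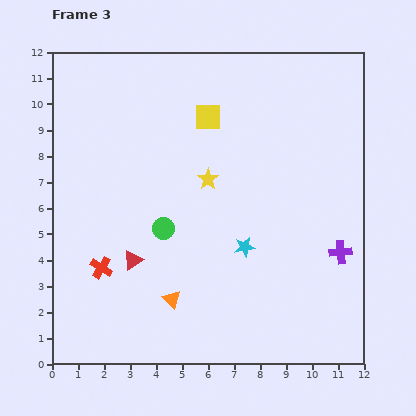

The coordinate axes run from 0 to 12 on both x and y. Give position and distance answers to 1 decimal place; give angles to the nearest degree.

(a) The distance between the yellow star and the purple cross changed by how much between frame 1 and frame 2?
+2.9

Distance in frame 1: 2.8. Distance in frame 2: 5.7.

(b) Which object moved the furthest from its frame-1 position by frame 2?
the green circle

(moved 4.6; next 2.8)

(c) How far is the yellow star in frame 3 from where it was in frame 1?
2.3

The yellow star moved from (8.3, 7.1) to (6.0, 7.1), a distance of √(2.3² + 0.0²) ≈ 2.3.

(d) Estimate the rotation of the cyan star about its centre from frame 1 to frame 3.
31° clockwise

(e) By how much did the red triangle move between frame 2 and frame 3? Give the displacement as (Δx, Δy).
(-2.2, 1.1)

The red triangle was at (5.3, 2.9) in frame 2 and (3.1, 4.0) in frame 3.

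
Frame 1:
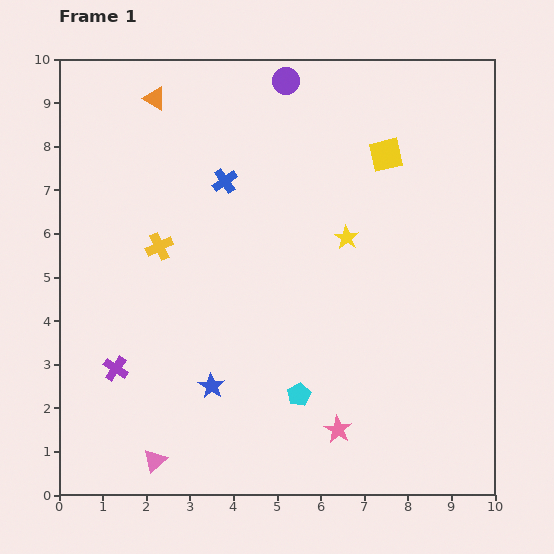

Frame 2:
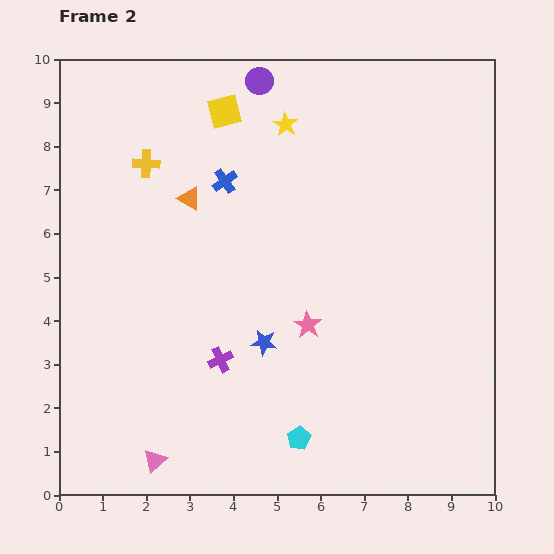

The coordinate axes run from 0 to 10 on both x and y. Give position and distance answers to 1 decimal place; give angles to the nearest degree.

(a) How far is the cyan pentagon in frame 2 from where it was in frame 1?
1.0

The cyan pentagon moved from (5.5, 2.3) to (5.5, 1.3), a distance of √(0.0² + 1.0²) ≈ 1.0.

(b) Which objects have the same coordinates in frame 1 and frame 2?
the blue cross, the pink triangle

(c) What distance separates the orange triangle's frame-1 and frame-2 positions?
2.4

The orange triangle moved from (2.2, 9.1) to (3.0, 6.8), a distance of √(0.8² + 2.3²) ≈ 2.4.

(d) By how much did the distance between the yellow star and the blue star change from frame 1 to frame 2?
+0.4

Distance in frame 1: 4.6. Distance in frame 2: 5.0.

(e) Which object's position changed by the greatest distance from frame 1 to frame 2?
the yellow square

(moved 3.8; next 3.0)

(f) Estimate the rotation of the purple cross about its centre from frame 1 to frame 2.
31° clockwise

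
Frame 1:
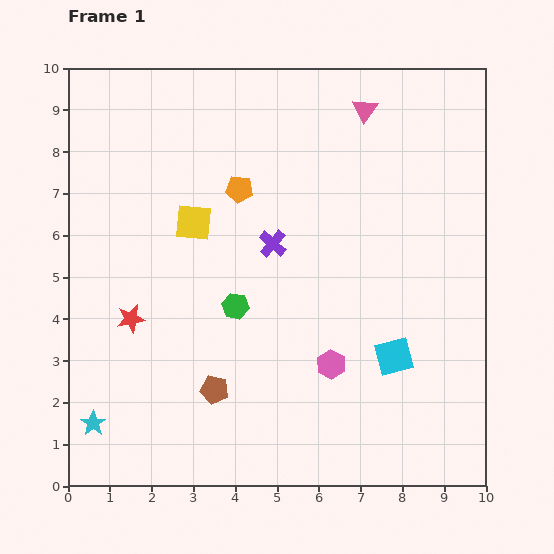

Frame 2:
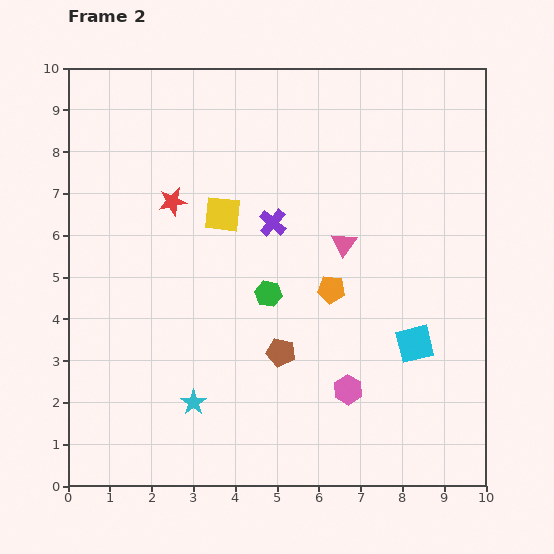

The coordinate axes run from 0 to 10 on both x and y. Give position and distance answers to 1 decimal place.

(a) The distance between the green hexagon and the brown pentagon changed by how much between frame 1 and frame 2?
-0.7

Distance in frame 1: 2.1. Distance in frame 2: 1.4.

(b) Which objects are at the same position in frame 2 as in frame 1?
none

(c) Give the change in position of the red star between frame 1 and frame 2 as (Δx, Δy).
(1.0, 2.8)

The red star was at (1.5, 4.0) in frame 1 and (2.5, 6.8) in frame 2.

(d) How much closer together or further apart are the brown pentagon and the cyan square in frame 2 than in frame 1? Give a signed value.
-1.2

Distance in frame 1: 4.4. Distance in frame 2: 3.2.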